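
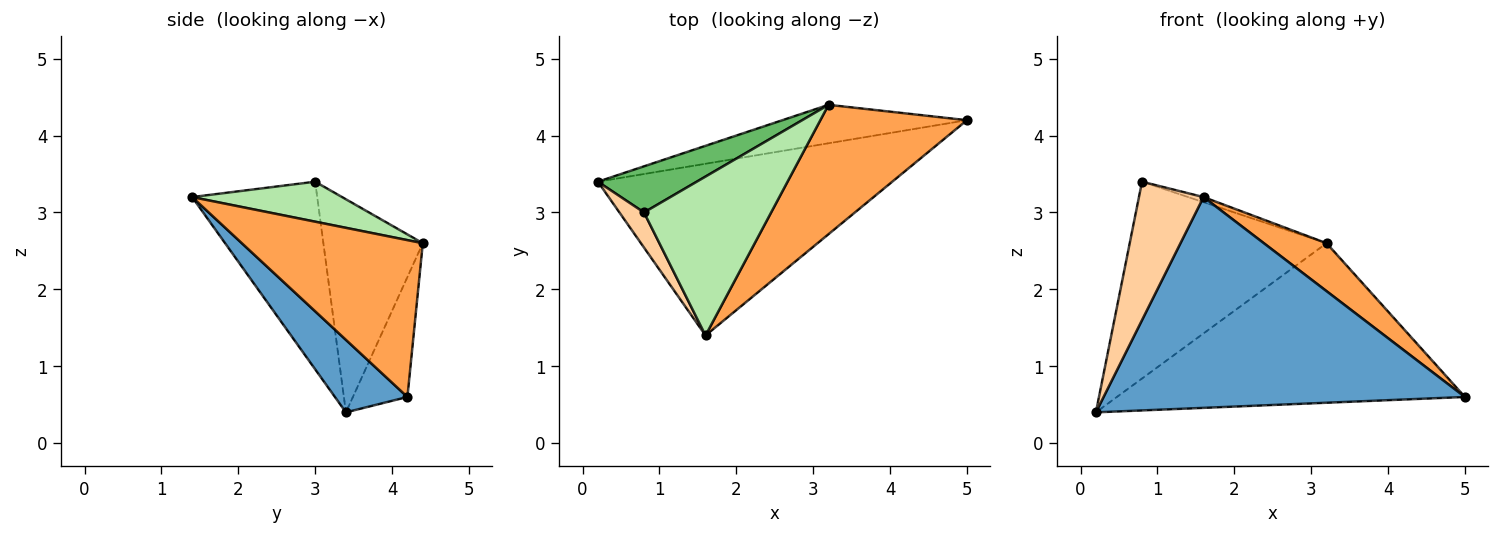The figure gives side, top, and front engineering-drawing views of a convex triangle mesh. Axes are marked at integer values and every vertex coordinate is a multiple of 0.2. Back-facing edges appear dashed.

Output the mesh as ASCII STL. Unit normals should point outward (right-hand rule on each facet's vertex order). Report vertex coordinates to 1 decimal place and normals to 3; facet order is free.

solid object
 facet normal 0.154 -0.766 -0.624
  outer loop
   vertex 1.6 1.4 3.2
   vertex 0.2 3.4 0.4
   vertex 5.0 4.2 0.6
  endloop
 endfacet
 facet normal -0.151 0.961 -0.232
  outer loop
   vertex 3.2 4.4 2.6
   vertex 5.0 4.2 0.6
   vertex 0.2 3.4 0.4
  endloop
 endfacet
 facet normal 0.708 -0.245 0.662
  outer loop
   vertex 3.2 4.4 2.6
   vertex 1.6 1.4 3.2
   vertex 5.0 4.2 0.6
  endloop
 endfacet
 facet normal -0.883 -0.456 0.116
  outer loop
   vertex 0.8 3.0 3.4
   vertex 0.2 3.4 0.4
   vertex 1.6 1.4 3.2
  endloop
 endfacet
 facet normal -0.441 0.874 0.205
  outer loop
   vertex 0.8 3.0 3.4
   vertex 3.2 4.4 2.6
   vertex 0.2 3.4 0.4
  endloop
 endfacet
 facet normal 0.300 0.031 0.953
  outer loop
   vertex 0.8 3.0 3.4
   vertex 1.6 1.4 3.2
   vertex 3.2 4.4 2.6
  endloop
 endfacet
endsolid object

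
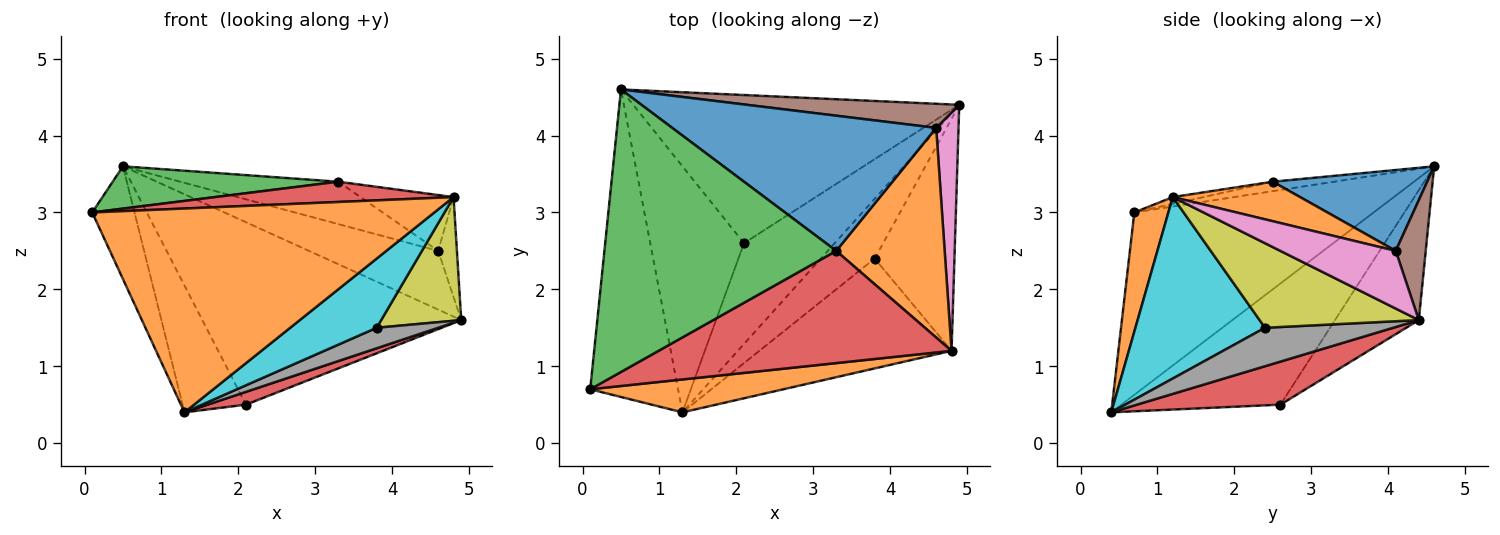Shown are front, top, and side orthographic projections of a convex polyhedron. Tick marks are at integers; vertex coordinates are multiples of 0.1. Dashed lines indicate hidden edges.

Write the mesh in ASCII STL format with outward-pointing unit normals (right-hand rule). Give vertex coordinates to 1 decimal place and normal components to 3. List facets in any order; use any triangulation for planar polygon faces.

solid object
 facet normal -0.890 0.157 -0.429
  outer loop
   vertex 1.3 0.4 0.4
   vertex 0.1 0.7 3.0
   vertex 0.5 4.6 3.6
  endloop
 endfacet
 facet normal 0.098 -0.983 0.158
  outer loop
   vertex 4.8 1.2 3.2
   vertex 0.1 0.7 3.0
   vertex 1.3 0.4 0.4
  endloop
 endfacet
 facet normal -0.244 0.753 -0.611
  outer loop
   vertex 2.1 2.6 0.5
   vertex 0.5 4.6 3.6
   vertex 4.9 4.4 1.6
  endloop
 endfacet
 facet normal 0.426 -0.114 -0.898
  outer loop
   vertex 2.1 2.6 0.5
   vertex 4.9 4.4 1.6
   vertex 1.3 0.4 0.4
  endloop
 endfacet
 facet normal -0.754 0.301 -0.583
  outer loop
   vertex 2.1 2.6 0.5
   vertex 1.3 0.4 0.4
   vertex 0.5 4.6 3.6
  endloop
 endfacet
 facet normal 0.210 0.904 0.371
  outer loop
   vertex 4.6 4.1 2.5
   vertex 4.9 4.4 1.6
   vertex 0.5 4.6 3.6
  endloop
 endfacet
 facet normal 0.922 0.150 0.357
  outer loop
   vertex 4.6 4.1 2.5
   vertex 4.8 1.2 3.2
   vertex 4.9 4.4 1.6
  endloop
 endfacet
 facet normal 0.560 -0.269 -0.784
  outer loop
   vertex 3.8 2.4 1.5
   vertex 1.3 0.4 0.4
   vertex 4.9 4.4 1.6
  endloop
 endfacet
 facet normal 0.683 -0.344 -0.644
  outer loop
   vertex 3.8 2.4 1.5
   vertex 4.9 4.4 1.6
   vertex 4.8 1.2 3.2
  endloop
 endfacet
 facet normal 0.624 -0.416 -0.661
  outer loop
   vertex 3.8 2.4 1.5
   vertex 4.8 1.2 3.2
   vertex 1.3 0.4 0.4
  endloop
 endfacet
 facet normal 0.281 0.287 0.916
  outer loop
   vertex 3.3 2.5 3.4
   vertex 4.6 4.1 2.5
   vertex 0.5 4.6 3.6
  endloop
 endfacet
 facet normal 0.332 0.243 0.911
  outer loop
   vertex 3.3 2.5 3.4
   vertex 4.8 1.2 3.2
   vertex 4.6 4.1 2.5
  endloop
 endfacet
 facet normal -0.040 -0.148 0.988
  outer loop
   vertex 3.3 2.5 3.4
   vertex 0.5 4.6 3.6
   vertex 0.1 0.7 3.0
  endloop
 endfacet
 facet normal -0.023 -0.178 0.984
  outer loop
   vertex 3.3 2.5 3.4
   vertex 0.1 0.7 3.0
   vertex 4.8 1.2 3.2
  endloop
 endfacet
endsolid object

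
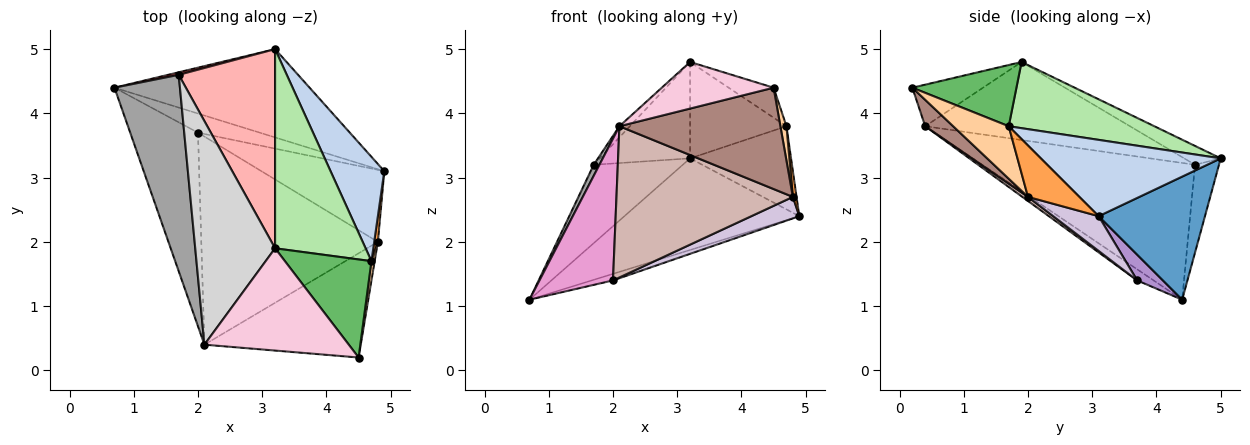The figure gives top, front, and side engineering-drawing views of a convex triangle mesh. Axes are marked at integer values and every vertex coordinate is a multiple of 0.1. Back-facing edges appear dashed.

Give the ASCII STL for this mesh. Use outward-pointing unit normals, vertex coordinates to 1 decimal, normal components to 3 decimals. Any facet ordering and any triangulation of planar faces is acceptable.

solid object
 facet normal 0.401 0.660 -0.636
  outer loop
   vertex 3.2 5.0 3.3
   vertex 4.9 3.1 2.4
   vertex 0.7 4.4 1.1
  endloop
 endfacet
 facet normal 0.743 0.417 0.523
  outer loop
   vertex 4.7 1.7 3.8
   vertex 4.9 3.1 2.4
   vertex 3.2 5.0 3.3
  endloop
 endfacet
 facet normal 0.995 -0.071 0.071
  outer loop
   vertex 4.7 1.7 3.8
   vertex 4.8 2.0 2.7
   vertex 4.9 3.1 2.4
  endloop
 endfacet
 facet normal 0.992 -0.108 0.061
  outer loop
   vertex 4.7 1.7 3.8
   vertex 4.5 0.2 4.4
   vertex 4.8 2.0 2.7
  endloop
 endfacet
 facet normal 0.560 0.242 0.792
  outer loop
   vertex 4.7 1.7 3.8
   vertex 3.2 1.9 4.8
   vertex 4.5 0.2 4.4
  endloop
 endfacet
 facet normal 0.550 0.364 0.752
  outer loop
   vertex 4.7 1.7 3.8
   vertex 3.2 5.0 3.3
   vertex 3.2 1.9 4.8
  endloop
 endfacet
 facet normal -0.260 0.965 0.032
  outer loop
   vertex 1.7 4.6 3.2
   vertex 3.2 5.0 3.3
   vertex 0.7 4.4 1.1
  endloop
 endfacet
 facet normal -0.173 0.429 0.887
  outer loop
   vertex 1.7 4.6 3.2
   vertex 3.2 1.9 4.8
   vertex 3.2 5.0 3.3
  endloop
 endfacet
 facet normal 0.366 0.303 -0.880
  outer loop
   vertex 2.0 3.7 1.4
   vertex 0.7 4.4 1.1
   vertex 4.9 3.1 2.4
  endloop
 endfacet
 facet normal 0.262 -0.276 -0.925
  outer loop
   vertex 2.0 3.7 1.4
   vertex 4.9 3.1 2.4
   vertex 4.8 2.0 2.7
  endloop
 endfacet
 facet normal 0.120 -0.692 -0.712
  outer loop
   vertex 2.1 0.4 3.8
   vertex 4.8 2.0 2.7
   vertex 4.5 0.2 4.4
  endloop
 endfacet
 facet normal 0.019 -0.588 -0.809
  outer loop
   vertex 2.1 0.4 3.8
   vertex 2.0 3.7 1.4
   vertex 4.8 2.0 2.7
  endloop
 endfacet
 facet normal -0.131 -0.586 -0.800
  outer loop
   vertex 2.1 0.4 3.8
   vertex 0.7 4.4 1.1
   vertex 2.0 3.7 1.4
  endloop
 endfacet
 facet normal -0.253 -0.401 0.880
  outer loop
   vertex 2.1 0.4 3.8
   vertex 4.5 0.2 4.4
   vertex 3.2 1.9 4.8
  endloop
 endfacet
 facet normal -0.902 -0.024 0.432
  outer loop
   vertex 2.1 0.4 3.8
   vertex 1.7 4.6 3.2
   vertex 0.7 4.4 1.1
  endloop
 endfacet
 facet normal -0.698 0.036 0.715
  outer loop
   vertex 2.1 0.4 3.8
   vertex 3.2 1.9 4.8
   vertex 1.7 4.6 3.2
  endloop
 endfacet
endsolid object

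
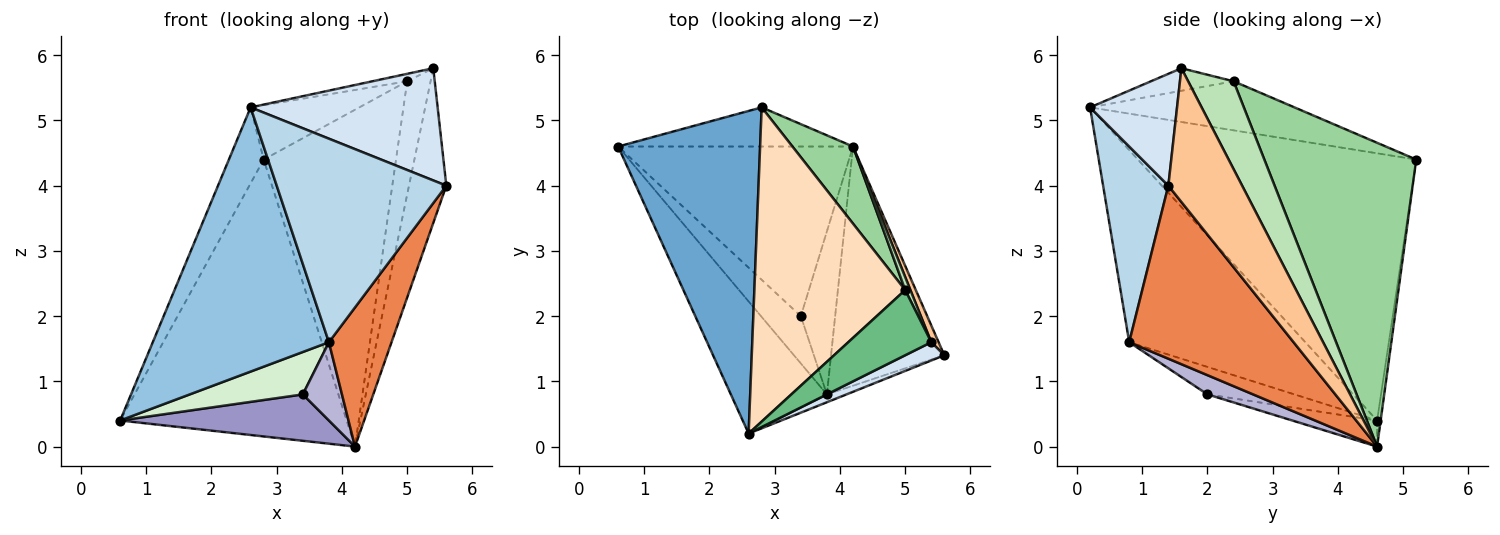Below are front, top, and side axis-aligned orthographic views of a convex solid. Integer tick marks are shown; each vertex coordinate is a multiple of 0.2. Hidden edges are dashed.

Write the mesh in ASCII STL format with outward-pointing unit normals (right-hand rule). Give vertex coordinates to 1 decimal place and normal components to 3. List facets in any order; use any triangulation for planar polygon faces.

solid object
 facet normal -0.878 0.110 0.466
  outer loop
   vertex 2.8 5.2 4.4
   vertex 0.6 4.6 0.4
   vertex 2.6 0.2 5.2
  endloop
 endfacet
 facet normal -0.667 -0.667 -0.333
  outer loop
   vertex 3.8 0.8 1.6
   vertex 2.6 0.2 5.2
   vertex 0.6 4.6 0.4
  endloop
 endfacet
 facet normal 0.359 -0.933 -0.036
  outer loop
   vertex 3.8 0.8 1.6
   vertex 5.6 1.4 4.0
   vertex 2.6 0.2 5.2
  endloop
 endfacet
 facet normal 0.417 -0.897 0.146
  outer loop
   vertex 5.4 1.6 5.8
   vertex 2.6 0.2 5.2
   vertex 5.6 1.4 4.0
  endloop
 endfacet
 facet normal 0.797 -0.304 -0.522
  outer loop
   vertex 4.2 4.6 0.0
   vertex 5.6 1.4 4.0
   vertex 3.8 0.8 1.6
  endloop
 endfacet
 facet normal -0.016 0.990 -0.140
  outer loop
   vertex 4.2 4.6 0.0
   vertex 0.6 4.6 0.4
   vertex 2.8 5.2 4.4
  endloop
 endfacet
 facet normal 0.891 0.451 0.049
  outer loop
   vertex 4.2 4.6 0.0
   vertex 5.4 1.6 5.8
   vertex 5.6 1.4 4.0
  endloop
 endfacet
 facet normal -0.305 0.162 0.938
  outer loop
   vertex 5.0 2.4 5.6
   vertex 2.8 5.2 4.4
   vertex 2.6 0.2 5.2
  endloop
 endfacet
 facet normal -0.260 0.110 0.959
  outer loop
   vertex 5.0 2.4 5.6
   vertex 2.6 0.2 5.2
   vertex 5.4 1.6 5.8
  endloop
 endfacet
 facet normal 0.746 0.650 0.149
  outer loop
   vertex 5.0 2.4 5.6
   vertex 4.2 4.6 0.0
   vertex 2.8 5.2 4.4
  endloop
 endfacet
 facet normal 0.888 0.457 0.053
  outer loop
   vertex 5.0 2.4 5.6
   vertex 5.4 1.6 5.8
   vertex 4.2 4.6 0.0
  endloop
 endfacet
 facet normal -0.457 -0.594 -0.662
  outer loop
   vertex 3.4 2.0 0.8
   vertex 3.8 0.8 1.6
   vertex 0.6 4.6 0.4
  endloop
 endfacet
 facet normal -0.107 -0.262 -0.959
  outer loop
   vertex 3.4 2.0 0.8
   vertex 0.6 4.6 0.4
   vertex 4.2 4.6 0.0
  endloop
 endfacet
 facet normal 0.451 -0.386 -0.805
  outer loop
   vertex 3.4 2.0 0.8
   vertex 4.2 4.6 0.0
   vertex 3.8 0.8 1.6
  endloop
 endfacet
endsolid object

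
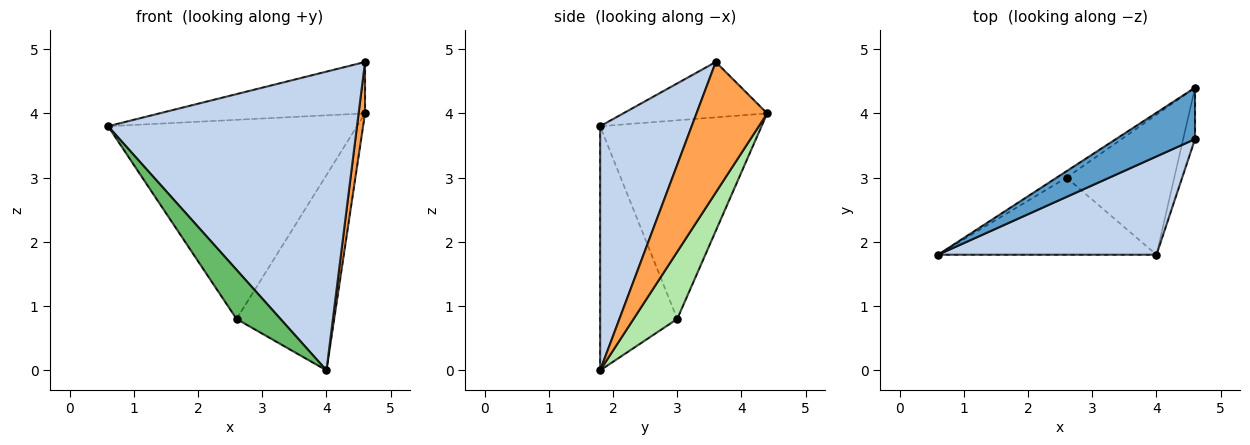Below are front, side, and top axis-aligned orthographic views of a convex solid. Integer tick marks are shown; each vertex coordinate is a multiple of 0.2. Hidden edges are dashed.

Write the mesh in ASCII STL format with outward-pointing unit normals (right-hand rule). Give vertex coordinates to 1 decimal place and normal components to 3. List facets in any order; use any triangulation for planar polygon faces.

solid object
 facet normal -0.444 0.634 0.634
  outer loop
   vertex 4.6 3.6 4.8
   vertex 4.6 4.4 4.0
   vertex 0.6 1.8 3.8
  endloop
 endfacet
 facet normal 0.330 -0.897 0.295
  outer loop
   vertex 4.6 3.6 4.8
   vertex 0.6 1.8 3.8
   vertex 4.0 1.8 0.0
  endloop
 endfacet
 facet normal 0.992 -0.090 -0.090
  outer loop
   vertex 4.6 3.6 4.8
   vertex 4.0 1.8 0.0
   vertex 4.6 4.4 4.0
  endloop
 endfacet
 facet normal -0.544 0.839 -0.027
  outer loop
   vertex 2.6 3.0 0.8
   vertex 0.6 1.8 3.8
   vertex 4.6 4.4 4.0
  endloop
 endfacet
 facet normal -0.686 -0.391 -0.614
  outer loop
   vertex 2.6 3.0 0.8
   vertex 4.0 1.8 0.0
   vertex 0.6 1.8 3.8
  endloop
 endfacet
 facet normal 0.342 0.764 -0.548
  outer loop
   vertex 2.6 3.0 0.8
   vertex 4.6 4.4 4.0
   vertex 4.0 1.8 0.0
  endloop
 endfacet
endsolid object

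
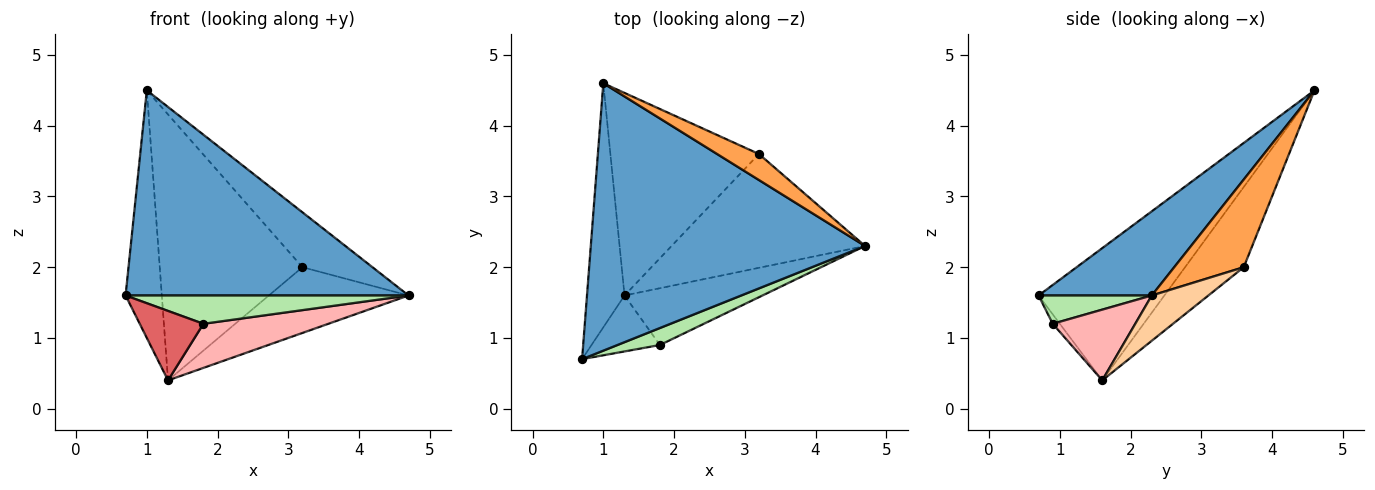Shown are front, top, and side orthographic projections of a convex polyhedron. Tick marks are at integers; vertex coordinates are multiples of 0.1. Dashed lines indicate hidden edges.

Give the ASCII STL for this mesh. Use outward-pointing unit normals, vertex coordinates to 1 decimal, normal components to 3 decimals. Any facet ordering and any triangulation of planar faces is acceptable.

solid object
 facet normal 0.237 -0.591 0.771
  outer loop
   vertex 1.0 4.6 4.5
   vertex 0.7 0.7 1.6
   vertex 4.7 2.3 1.6
  endloop
 endfacet
 facet normal -0.927 0.267 -0.263
  outer loop
   vertex 1.3 1.6 0.4
   vertex 0.7 0.7 1.6
   vertex 1.0 4.6 4.5
  endloop
 endfacet
 facet normal 0.668 0.673 0.319
  outer loop
   vertex 3.2 3.6 2.0
   vertex 1.0 4.6 4.5
   vertex 4.7 2.3 1.6
  endloop
 endfacet
 facet normal 0.199 0.490 -0.849
  outer loop
   vertex 3.2 3.6 2.0
   vertex 4.7 2.3 1.6
   vertex 1.3 1.6 0.4
  endloop
 endfacet
 facet normal -0.311 0.756 -0.576
  outer loop
   vertex 3.2 3.6 2.0
   vertex 1.3 1.6 0.4
   vertex 1.0 4.6 4.5
  endloop
 endfacet
 facet normal 0.324 -0.811 0.487
  outer loop
   vertex 1.8 0.9 1.2
   vertex 4.7 2.3 1.6
   vertex 0.7 0.7 1.6
  endloop
 endfacet
 facet normal -0.086 -0.776 -0.625
  outer loop
   vertex 1.8 0.9 1.2
   vertex 0.7 0.7 1.6
   vertex 1.3 1.6 0.4
  endloop
 endfacet
 facet normal 0.375 -0.568 -0.732
  outer loop
   vertex 1.8 0.9 1.2
   vertex 1.3 1.6 0.4
   vertex 4.7 2.3 1.6
  endloop
 endfacet
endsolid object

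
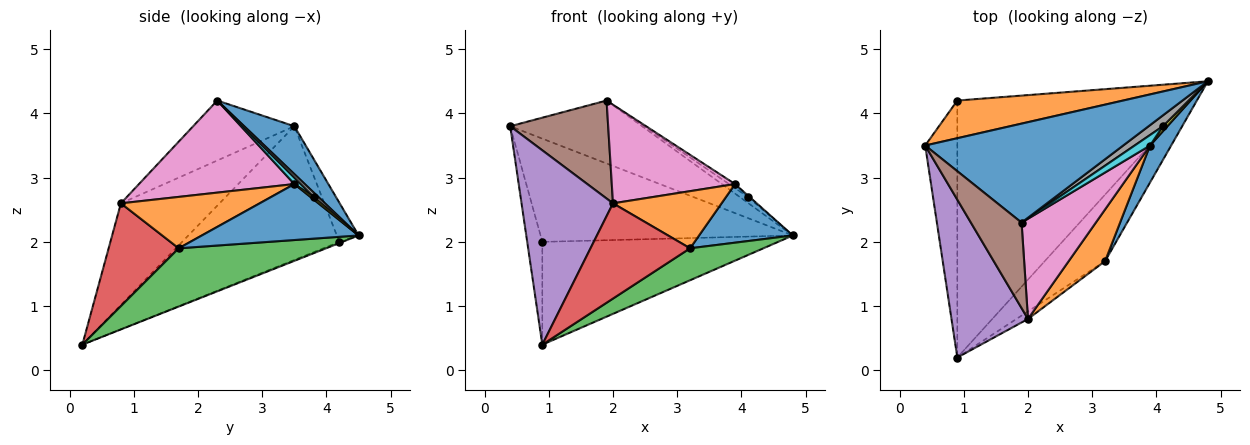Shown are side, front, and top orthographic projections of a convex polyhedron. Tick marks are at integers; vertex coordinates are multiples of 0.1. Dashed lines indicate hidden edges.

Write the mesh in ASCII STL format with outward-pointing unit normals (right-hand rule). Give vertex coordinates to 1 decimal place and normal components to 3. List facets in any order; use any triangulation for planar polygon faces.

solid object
 facet normal 0.200 0.526 0.827
  outer loop
   vertex 1.9 2.3 4.2
   vertex 4.8 4.5 2.1
   vertex 0.4 3.5 3.8
  endloop
 endfacet
 facet normal -0.081 0.936 0.342
  outer loop
   vertex 0.9 4.2 2.0
   vertex 0.4 3.5 3.8
   vertex 4.8 4.5 2.1
  endloop
 endfacet
 facet normal -0.968 0.093 -0.233
  outer loop
   vertex 0.9 4.2 2.0
   vertex 0.9 0.2 0.4
   vertex 0.4 3.5 3.8
  endloop
 endfacet
 facet normal -0.005 0.371 -0.928
  outer loop
   vertex 0.9 4.2 2.0
   vertex 4.8 4.5 2.1
   vertex 0.9 0.2 0.4
  endloop
 endfacet
 facet normal -0.642 -0.595 0.483
  outer loop
   vertex 2.0 0.8 2.6
   vertex 0.4 3.5 3.8
   vertex 0.9 0.2 0.4
  endloop
 endfacet
 facet normal -0.614 -0.595 0.519
  outer loop
   vertex 2.0 0.8 2.6
   vertex 1.9 2.3 4.2
   vertex 0.4 3.5 3.8
  endloop
 endfacet
 facet normal 0.662 -0.525 0.534
  outer loop
   vertex 3.9 3.5 2.9
   vertex 1.9 2.3 4.2
   vertex 2.0 0.8 2.6
  endloop
 endfacet
 facet normal 0.259 0.466 0.846
  outer loop
   vertex 4.1 3.8 2.7
   vertex 4.8 4.5 2.1
   vertex 1.9 2.3 4.2
  endloop
 endfacet
 facet normal 0.482 0.241 0.843
  outer loop
   vertex 4.1 3.8 2.7
   vertex 3.9 3.5 2.9
   vertex 4.8 4.5 2.1
  endloop
 endfacet
 facet normal 0.362 0.338 0.869
  outer loop
   vertex 4.1 3.8 2.7
   vertex 1.9 2.3 4.2
   vertex 3.9 3.5 2.9
  endloop
 endfacet
 facet normal 0.816 -0.489 0.308
  outer loop
   vertex 3.2 1.7 1.9
   vertex 4.8 4.5 2.1
   vertex 3.9 3.5 2.9
  endloop
 endfacet
 facet normal 0.688 -0.538 0.487
  outer loop
   vertex 3.2 1.7 1.9
   vertex 3.9 3.5 2.9
   vertex 2.0 0.8 2.6
  endloop
 endfacet
 facet normal 0.656 -0.327 -0.680
  outer loop
   vertex 3.2 1.7 1.9
   vertex 0.9 0.2 0.4
   vertex 4.8 4.5 2.1
  endloop
 endfacet
 facet normal 0.574 -0.816 -0.065
  outer loop
   vertex 3.2 1.7 1.9
   vertex 2.0 0.8 2.6
   vertex 0.9 0.2 0.4
  endloop
 endfacet
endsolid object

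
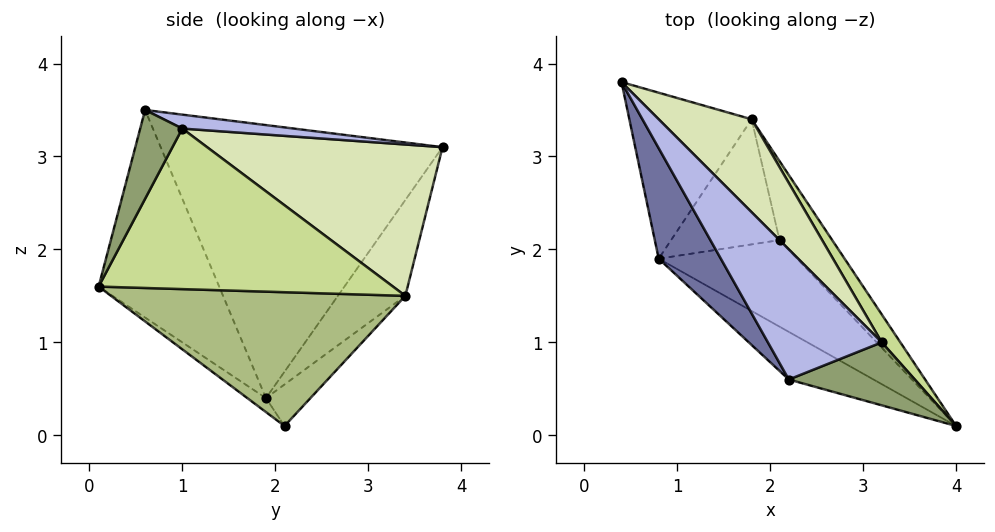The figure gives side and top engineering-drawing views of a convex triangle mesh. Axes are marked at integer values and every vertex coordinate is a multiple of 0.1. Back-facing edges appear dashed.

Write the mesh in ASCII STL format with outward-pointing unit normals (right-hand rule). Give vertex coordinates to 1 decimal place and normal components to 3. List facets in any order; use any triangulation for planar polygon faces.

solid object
 facet normal -0.865 -0.462 0.197
  outer loop
   vertex 0.8 1.9 0.4
   vertex 2.2 0.6 3.5
   vertex 0.4 3.8 3.1
  endloop
 endfacet
 facet normal -0.432 -0.885 -0.176
  outer loop
   vertex 0.8 1.9 0.4
   vertex 4.0 0.1 1.6
   vertex 2.2 0.6 3.5
  endloop
 endfacet
 facet normal -0.077 -0.644 -0.761
  outer loop
   vertex 0.8 1.9 0.4
   vertex 2.1 2.1 0.1
   vertex 4.0 0.1 1.6
  endloop
 endfacet
 facet normal 0.119 0.189 0.975
  outer loop
   vertex 3.2 1.0 3.3
   vertex 0.4 3.8 3.1
   vertex 2.2 0.6 3.5
  endloop
 endfacet
 facet normal 0.401 -0.718 0.569
  outer loop
   vertex 3.2 1.0 3.3
   vertex 2.2 0.6 3.5
   vertex 4.0 0.1 1.6
  endloop
 endfacet
 facet normal 0.795 0.520 -0.313
  outer loop
   vertex 1.8 3.4 1.5
   vertex 4.0 0.1 1.6
   vertex 2.1 2.1 0.1
  endloop
 endfacet
 facet normal 0.827 0.554 0.096
  outer loop
   vertex 1.8 3.4 1.5
   vertex 3.2 1.0 3.3
   vertex 4.0 0.1 1.6
  endloop
 endfacet
 facet normal 0.637 0.665 0.391
  outer loop
   vertex 1.8 3.4 1.5
   vertex 0.4 3.8 3.1
   vertex 3.2 1.0 3.3
  endloop
 endfacet
 facet normal -0.439 0.703 -0.560
  outer loop
   vertex 1.8 3.4 1.5
   vertex 0.8 1.9 0.4
   vertex 0.4 3.8 3.1
  endloop
 endfacet
 facet normal -0.263 0.678 -0.686
  outer loop
   vertex 1.8 3.4 1.5
   vertex 2.1 2.1 0.1
   vertex 0.8 1.9 0.4
  endloop
 endfacet
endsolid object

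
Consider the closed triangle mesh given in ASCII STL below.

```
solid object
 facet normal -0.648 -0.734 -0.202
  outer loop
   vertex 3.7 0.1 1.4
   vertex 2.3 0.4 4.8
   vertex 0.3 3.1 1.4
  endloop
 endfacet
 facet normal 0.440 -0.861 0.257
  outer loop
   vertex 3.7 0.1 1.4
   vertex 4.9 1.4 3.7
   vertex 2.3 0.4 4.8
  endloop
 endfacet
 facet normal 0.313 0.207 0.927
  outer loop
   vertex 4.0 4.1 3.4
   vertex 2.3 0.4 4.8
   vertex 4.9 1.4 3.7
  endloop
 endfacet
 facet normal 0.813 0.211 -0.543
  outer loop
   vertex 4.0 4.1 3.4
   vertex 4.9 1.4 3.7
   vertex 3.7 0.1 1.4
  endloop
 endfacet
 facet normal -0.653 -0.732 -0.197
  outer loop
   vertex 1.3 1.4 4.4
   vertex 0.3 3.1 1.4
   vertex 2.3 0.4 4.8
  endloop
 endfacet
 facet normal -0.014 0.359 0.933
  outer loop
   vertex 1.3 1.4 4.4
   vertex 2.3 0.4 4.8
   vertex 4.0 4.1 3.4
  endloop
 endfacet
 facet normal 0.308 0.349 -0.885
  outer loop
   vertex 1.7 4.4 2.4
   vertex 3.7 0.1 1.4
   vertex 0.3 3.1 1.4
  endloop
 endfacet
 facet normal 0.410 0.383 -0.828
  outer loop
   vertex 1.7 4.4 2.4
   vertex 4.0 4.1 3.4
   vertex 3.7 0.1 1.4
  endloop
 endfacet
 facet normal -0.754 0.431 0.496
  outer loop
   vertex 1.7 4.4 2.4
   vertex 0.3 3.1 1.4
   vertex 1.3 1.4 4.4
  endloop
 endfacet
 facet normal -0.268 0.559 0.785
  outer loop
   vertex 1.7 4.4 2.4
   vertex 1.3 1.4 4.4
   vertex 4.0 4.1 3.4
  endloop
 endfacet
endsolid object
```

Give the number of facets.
10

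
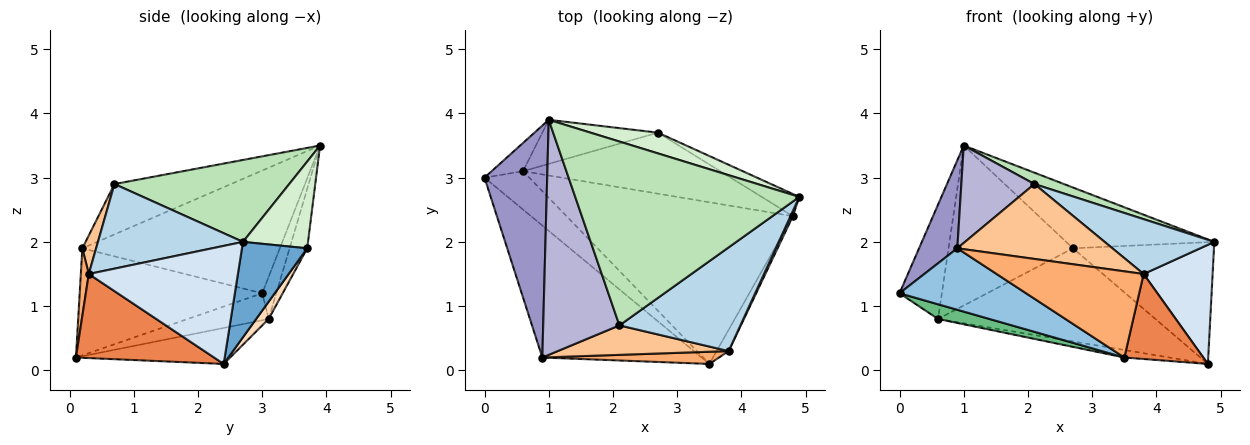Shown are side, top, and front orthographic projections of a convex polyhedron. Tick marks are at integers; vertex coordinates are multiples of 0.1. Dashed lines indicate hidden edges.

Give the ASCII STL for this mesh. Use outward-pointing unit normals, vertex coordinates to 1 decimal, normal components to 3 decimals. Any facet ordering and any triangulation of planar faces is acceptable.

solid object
 facet normal 0.414 0.895 -0.163
  outer loop
   vertex 2.7 3.7 1.9
   vertex 4.9 2.7 2.0
   vertex 4.8 2.4 0.1
  endloop
 endfacet
 facet normal -0.520 -0.361 -0.774
  outer loop
   vertex 0.9 0.2 1.9
   vertex 0.0 3.0 1.2
   vertex 3.5 0.1 0.2
  endloop
 endfacet
 facet normal 0.526 -0.398 0.752
  outer loop
   vertex 3.8 0.3 1.5
   vertex 4.9 2.7 2.0
   vertex 2.1 0.7 2.9
  endloop
 endfacet
 facet normal 0.907 -0.420 0.019
  outer loop
   vertex 3.8 0.3 1.5
   vertex 4.8 2.4 0.1
   vertex 4.9 2.7 2.0
  endloop
 endfacet
 facet normal 0.862 -0.492 -0.123
  outer loop
   vertex 3.8 0.3 1.5
   vertex 3.5 0.1 0.2
   vertex 4.8 2.4 0.1
  endloop
 endfacet
 facet normal 0.053 -0.989 0.140
  outer loop
   vertex 3.8 0.3 1.5
   vertex 0.9 0.2 1.9
   vertex 3.5 0.1 0.2
  endloop
 endfacet
 facet normal 0.082 -0.927 0.365
  outer loop
   vertex 3.8 0.3 1.5
   vertex 2.1 0.7 2.9
   vertex 0.9 0.2 1.9
  endloop
 endfacet
 facet normal 0.048 0.835 -0.547
  outer loop
   vertex 0.6 3.1 0.8
   vertex 2.7 3.7 1.9
   vertex 4.8 2.4 0.1
  endloop
 endfacet
 facet normal -0.491 -0.312 -0.814
  outer loop
   vertex 0.6 3.1 0.8
   vertex 3.5 0.1 0.2
   vertex 0.0 3.0 1.2
  endloop
 endfacet
 facet normal -0.157 0.046 -0.987
  outer loop
   vertex 0.6 3.1 0.8
   vertex 4.8 2.4 0.1
   vertex 3.5 0.1 0.2
  endloop
 endfacet
 facet normal 0.343 -0.058 0.938
  outer loop
   vertex 1.0 3.9 3.5
   vertex 2.1 0.7 2.9
   vertex 4.9 2.7 2.0
  endloop
 endfacet
 facet normal 0.384 0.874 0.298
  outer loop
   vertex 1.0 3.9 3.5
   vertex 4.9 2.7 2.0
   vertex 2.7 3.7 1.9
  endloop
 endfacet
 facet normal -0.878 -0.170 0.448
  outer loop
   vertex 1.0 3.9 3.5
   vertex 0.0 3.0 1.2
   vertex 0.9 0.2 1.9
  endloop
 endfacet
 facet normal -0.521 -0.327 0.789
  outer loop
   vertex 1.0 3.9 3.5
   vertex 0.9 0.2 1.9
   vertex 2.1 0.7 2.9
  endloop
 endfacet
 facet normal -0.306 0.924 -0.228
  outer loop
   vertex 1.0 3.9 3.5
   vertex 0.6 3.1 0.8
   vertex 0.0 3.0 1.2
  endloop
 endfacet
 facet normal -0.135 0.955 -0.263
  outer loop
   vertex 1.0 3.9 3.5
   vertex 2.7 3.7 1.9
   vertex 0.6 3.1 0.8
  endloop
 endfacet
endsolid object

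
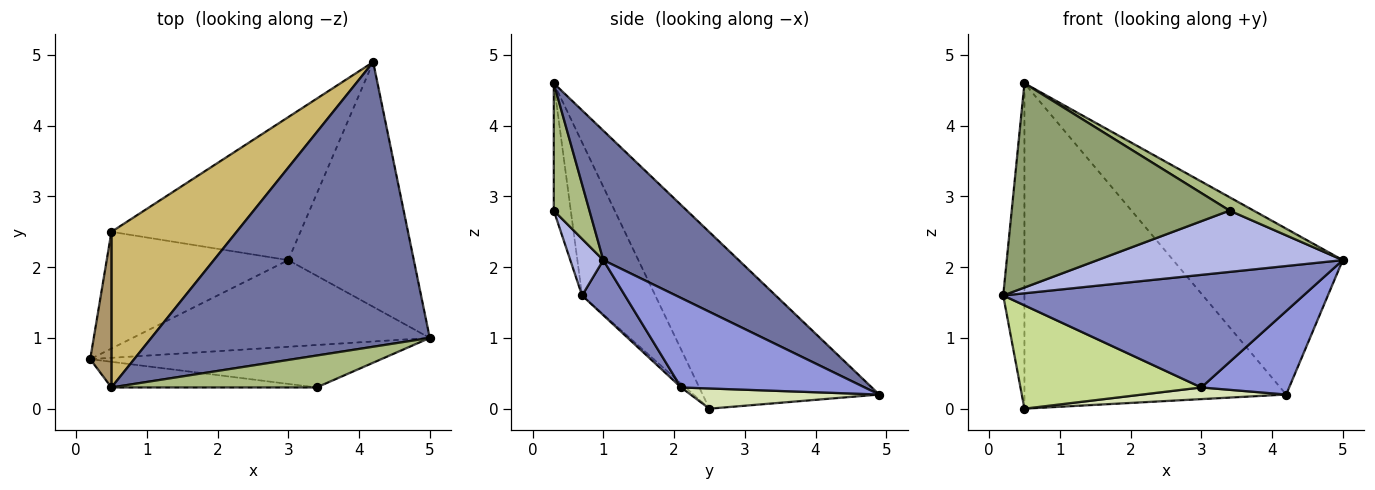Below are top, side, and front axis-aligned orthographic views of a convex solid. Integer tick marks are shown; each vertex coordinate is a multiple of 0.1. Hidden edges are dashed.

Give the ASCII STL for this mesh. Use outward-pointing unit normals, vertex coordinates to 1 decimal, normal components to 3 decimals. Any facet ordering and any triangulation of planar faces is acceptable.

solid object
 facet normal 0.373 0.467 0.802
  outer loop
   vertex 0.5 0.3 4.6
   vertex 5.0 1.0 2.1
   vertex 4.2 4.9 0.2
  endloop
 endfacet
 facet normal 0.112 -0.787 -0.606
  outer loop
   vertex 3.0 2.1 0.3
   vertex 5.0 1.0 2.1
   vertex 0.2 0.7 1.6
  endloop
 endfacet
 facet normal 0.559 -0.268 -0.785
  outer loop
   vertex 3.0 2.1 0.3
   vertex 4.2 4.9 0.2
   vertex 5.0 1.0 2.1
  endloop
 endfacet
 facet normal 0.110 -0.817 -0.566
  outer loop
   vertex 3.4 0.3 2.8
   vertex 0.2 0.7 1.6
   vertex 5.0 1.0 2.1
  endloop
 endfacet
 facet normal -0.077 -0.989 -0.124
  outer loop
   vertex 3.4 0.3 2.8
   vertex 0.5 0.3 4.6
   vertex 0.2 0.7 1.6
  endloop
 endfacet
 facet normal 0.497 -0.335 0.800
  outer loop
   vertex 3.4 0.3 2.8
   vertex 5.0 1.0 2.1
   vertex 0.5 0.3 4.6
  endloop
 endfacet
 facet normal -0.016 -0.663 -0.749
  outer loop
   vertex 0.5 2.5 0.0
   vertex 3.0 2.1 0.3
   vertex 0.2 0.7 1.6
  endloop
 endfacet
 facet normal 0.106 -0.081 -0.991
  outer loop
   vertex 0.5 2.5 0.0
   vertex 4.2 4.9 0.2
   vertex 3.0 2.1 0.3
  endloop
 endfacet
 facet normal -0.952 0.276 0.132
  outer loop
   vertex 0.5 2.5 0.0
   vertex 0.2 0.7 1.6
   vertex 0.5 0.3 4.6
  endloop
 endfacet
 facet normal -0.520 0.771 0.369
  outer loop
   vertex 0.5 2.5 0.0
   vertex 0.5 0.3 4.6
   vertex 4.2 4.9 0.2
  endloop
 endfacet
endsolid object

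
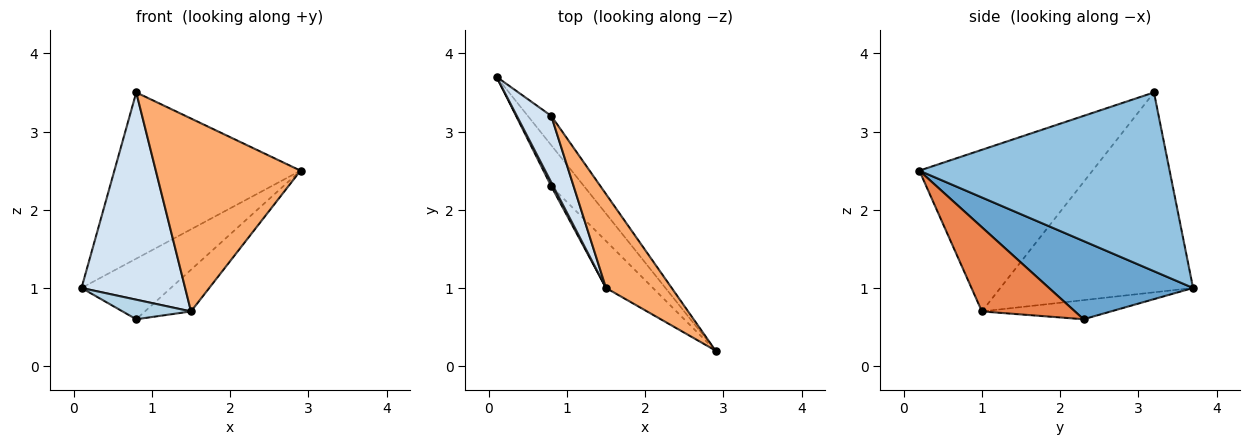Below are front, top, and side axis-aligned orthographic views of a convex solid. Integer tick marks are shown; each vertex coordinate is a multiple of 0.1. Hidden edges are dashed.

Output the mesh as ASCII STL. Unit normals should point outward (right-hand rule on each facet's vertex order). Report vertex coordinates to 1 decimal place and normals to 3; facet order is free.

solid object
 facet normal 0.800 0.496 -0.336
  outer loop
   vertex 0.8 2.3 0.6
   vertex 0.1 3.7 1.0
   vertex 2.9 0.2 2.5
  endloop
 endfacet
 facet normal 0.798 0.594 -0.105
  outer loop
   vertex 0.8 3.2 3.5
   vertex 2.9 0.2 2.5
   vertex 0.1 3.7 1.0
  endloop
 endfacet
 facet normal -0.880 -0.466 0.093
  outer loop
   vertex 1.5 1.0 0.7
   vertex 0.1 3.7 1.0
   vertex 0.8 2.3 0.6
  endloop
 endfacet
 facet normal -0.871 -0.468 0.150
  outer loop
   vertex 1.5 1.0 0.7
   vertex 0.8 3.2 3.5
   vertex 0.1 3.7 1.0
  endloop
 endfacet
 facet normal 0.802 0.397 -0.447
  outer loop
   vertex 1.5 1.0 0.7
   vertex 0.8 2.3 0.6
   vertex 2.9 0.2 2.5
  endloop
 endfacet
 facet normal -0.733 -0.612 0.298
  outer loop
   vertex 1.5 1.0 0.7
   vertex 2.9 0.2 2.5
   vertex 0.8 3.2 3.5
  endloop
 endfacet
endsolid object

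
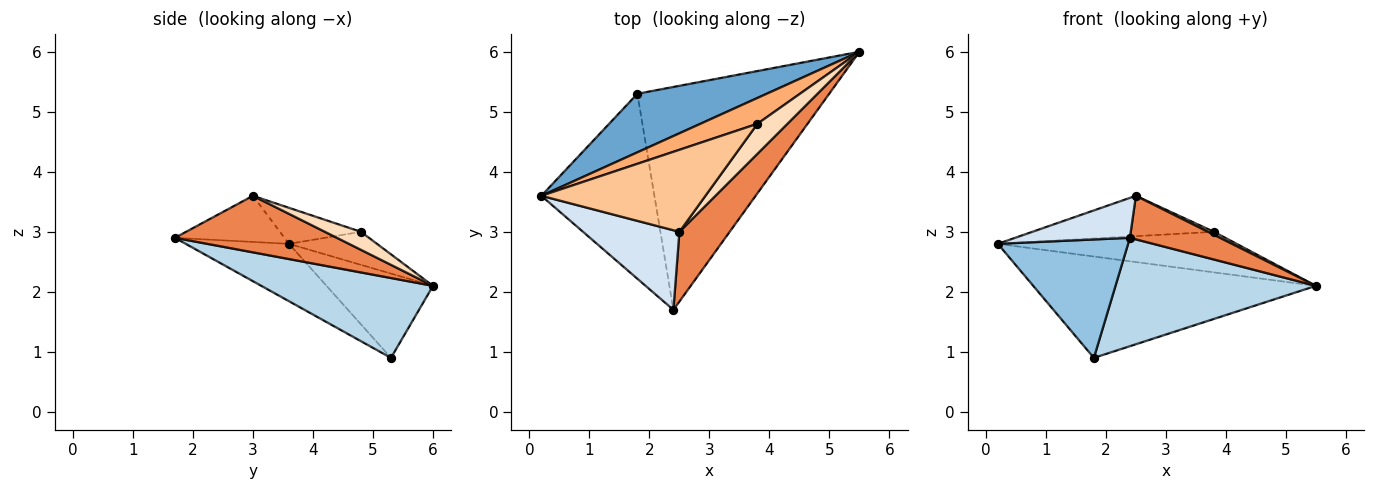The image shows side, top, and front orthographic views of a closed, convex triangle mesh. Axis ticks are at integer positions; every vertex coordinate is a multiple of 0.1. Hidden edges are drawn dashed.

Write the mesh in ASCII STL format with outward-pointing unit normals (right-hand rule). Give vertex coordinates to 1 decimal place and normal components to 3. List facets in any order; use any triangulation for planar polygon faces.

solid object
 facet normal -0.310 0.823 0.476
  outer loop
   vertex 1.8 5.3 0.9
   vertex 0.2 3.6 2.8
   vertex 5.5 6.0 2.1
  endloop
 endfacet
 facet normal -0.393 -0.496 -0.774
  outer loop
   vertex 1.8 5.3 0.9
   vertex 2.4 1.7 2.9
   vertex 0.2 3.6 2.8
  endloop
 endfacet
 facet normal 0.351 -0.409 -0.842
  outer loop
   vertex 1.8 5.3 0.9
   vertex 5.5 6.0 2.1
   vertex 2.4 1.7 2.9
  endloop
 endfacet
 facet normal -0.393 -0.412 0.822
  outer loop
   vertex 2.5 3.0 3.6
   vertex 0.2 3.6 2.8
   vertex 2.4 1.7 2.9
  endloop
 endfacet
 facet normal 0.690 -0.383 0.614
  outer loop
   vertex 2.5 3.0 3.6
   vertex 2.4 1.7 2.9
   vertex 5.5 6.0 2.1
  endloop
 endfacet
 facet normal -0.297 0.805 0.513
  outer loop
   vertex 3.8 4.8 3.0
   vertex 5.5 6.0 2.1
   vertex 0.2 3.6 2.8
  endloop
 endfacet
 facet normal -0.193 0.433 0.880
  outer loop
   vertex 3.8 4.8 3.0
   vertex 0.2 3.6 2.8
   vertex 2.5 3.0 3.6
  endloop
 endfacet
 facet normal 0.513 -0.085 0.854
  outer loop
   vertex 3.8 4.8 3.0
   vertex 2.5 3.0 3.6
   vertex 5.5 6.0 2.1
  endloop
 endfacet
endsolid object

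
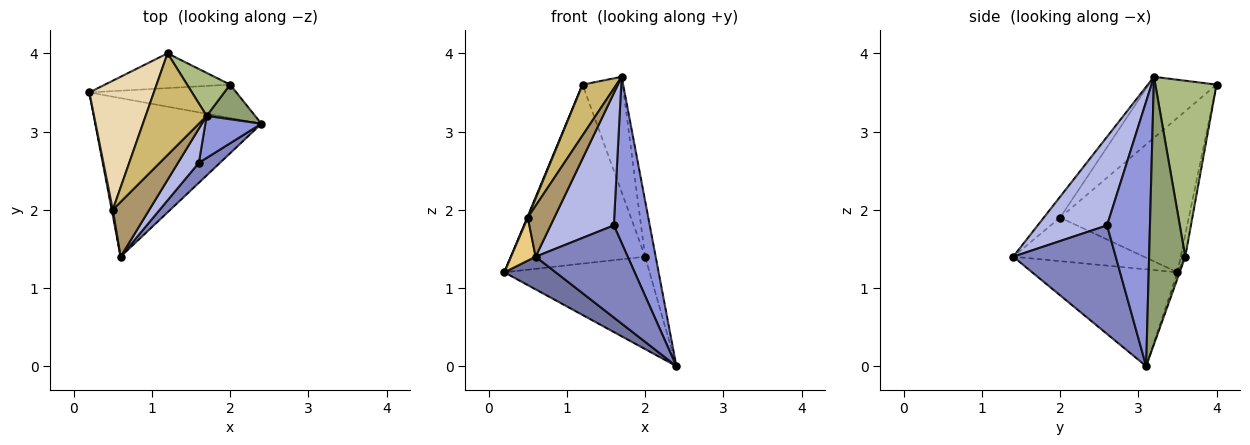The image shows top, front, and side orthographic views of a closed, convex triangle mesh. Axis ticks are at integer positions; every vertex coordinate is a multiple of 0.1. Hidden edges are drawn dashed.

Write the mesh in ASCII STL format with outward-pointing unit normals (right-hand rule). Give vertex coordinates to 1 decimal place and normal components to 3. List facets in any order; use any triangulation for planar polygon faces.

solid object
 facet normal -0.496 -0.175 -0.851
  outer loop
   vertex 0.6 1.4 1.4
   vertex 0.2 3.5 1.2
   vertex 2.4 3.1 0.0
  endloop
 endfacet
 facet normal 0.736 -0.661 0.144
  outer loop
   vertex 1.6 2.6 1.8
   vertex 0.6 1.4 1.4
   vertex 2.4 3.1 0.0
  endloop
 endfacet
 facet normal 0.757 -0.634 0.160
  outer loop
   vertex 1.6 2.6 1.8
   vertex 2.4 3.1 0.0
   vertex 1.7 3.2 3.7
  endloop
 endfacet
 facet normal 0.728 -0.664 0.171
  outer loop
   vertex 1.6 2.6 1.8
   vertex 1.7 3.2 3.7
   vertex 0.6 1.4 1.4
  endloop
 endfacet
 facet normal 0.946 0.276 0.171
  outer loop
   vertex 2.0 3.6 1.4
   vertex 1.7 3.2 3.7
   vertex 2.4 3.1 0.0
  endloop
 endfacet
 facet normal 0.819 0.537 0.200
  outer loop
   vertex 2.0 3.6 1.4
   vertex 1.2 4.0 3.6
   vertex 1.7 3.2 3.7
  endloop
 endfacet
 facet normal -0.014 0.940 -0.340
  outer loop
   vertex 2.0 3.6 1.4
   vertex 2.4 3.1 0.0
   vertex 0.2 3.5 1.2
  endloop
 endfacet
 facet normal -0.033 0.981 -0.191
  outer loop
   vertex 2.0 3.6 1.4
   vertex 0.2 3.5 1.2
   vertex 1.2 4.0 3.6
  endloop
 endfacet
 facet normal -0.386 -0.628 0.676
  outer loop
   vertex 0.5 2.0 1.9
   vertex 0.6 1.4 1.4
   vertex 1.7 3.2 3.7
  endloop
 endfacet
 facet normal -0.667 -0.333 0.667
  outer loop
   vertex 0.5 2.0 1.9
   vertex 1.7 3.2 3.7
   vertex 1.2 4.0 3.6
  endloop
 endfacet
 facet normal -0.982 -0.185 0.025
  outer loop
   vertex 0.5 2.0 1.9
   vertex 0.2 3.5 1.2
   vertex 0.6 1.4 1.4
  endloop
 endfacet
 facet normal -0.923 -0.005 0.385
  outer loop
   vertex 0.5 2.0 1.9
   vertex 1.2 4.0 3.6
   vertex 0.2 3.5 1.2
  endloop
 endfacet
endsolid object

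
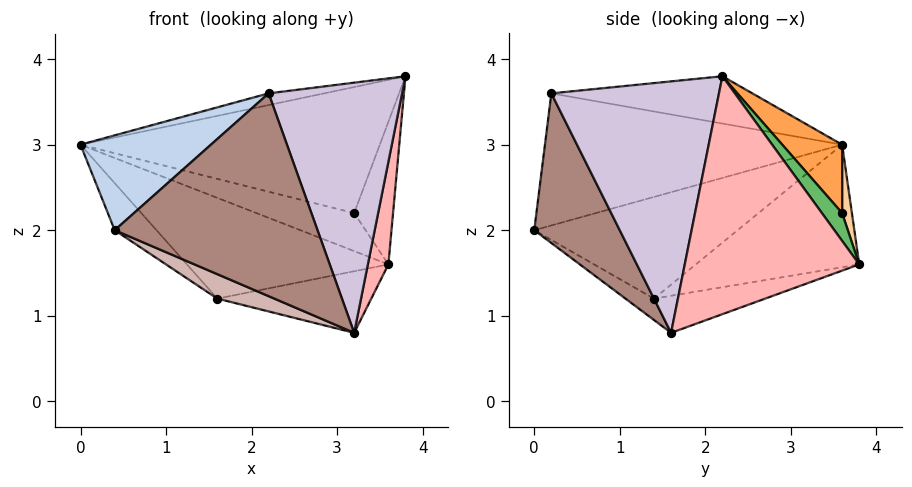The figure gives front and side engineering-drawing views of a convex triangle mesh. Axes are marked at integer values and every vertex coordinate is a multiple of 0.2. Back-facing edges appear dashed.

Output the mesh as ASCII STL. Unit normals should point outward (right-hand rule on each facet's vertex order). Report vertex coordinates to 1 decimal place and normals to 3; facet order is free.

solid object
 facet normal -0.187 0.052 0.981
  outer loop
   vertex 2.2 0.2 3.6
   vertex 3.8 2.2 3.8
   vertex 0.0 3.6 3.0
  endloop
 endfacet
 facet normal -0.622 -0.273 0.734
  outer loop
   vertex 2.2 0.2 3.6
   vertex 0.0 3.6 3.0
   vertex 0.4 0.0 2.0
  endloop
 endfacet
 facet normal 0.154 0.772 0.617
  outer loop
   vertex 3.2 3.6 2.2
   vertex 0.0 3.6 3.0
   vertex 3.8 2.2 3.8
  endloop
 endfacet
 facet normal 0.092 0.925 0.370
  outer loop
   vertex 3.2 3.6 2.2
   vertex 3.6 3.8 1.6
   vertex 0.0 3.6 3.0
  endloop
 endfacet
 facet normal 0.395 0.760 0.517
  outer loop
   vertex 3.2 3.6 2.2
   vertex 3.8 2.2 3.8
   vertex 3.6 3.8 1.6
  endloop
 endfacet
 facet normal -0.653 0.134 -0.745
  outer loop
   vertex 1.6 1.4 1.2
   vertex 0.4 0.0 2.0
   vertex 0.0 3.6 3.0
  endloop
 endfacet
 facet normal -0.348 0.429 -0.834
  outer loop
   vertex 1.6 1.4 1.2
   vertex 0.0 3.6 3.0
   vertex 3.6 3.8 1.6
  endloop
 endfacet
 facet normal 0.978 -0.115 -0.173
  outer loop
   vertex 3.2 1.6 0.8
   vertex 3.6 3.8 1.6
   vertex 3.8 2.2 3.8
  endloop
 endfacet
 facet normal -0.269 0.372 -0.889
  outer loop
   vertex 3.2 1.6 0.8
   vertex 1.6 1.4 1.2
   vertex 3.6 3.8 1.6
  endloop
 endfacet
 facet normal 0.782 -0.622 -0.032
  outer loop
   vertex 3.2 1.6 0.8
   vertex 3.8 2.2 3.8
   vertex 2.2 0.2 3.6
  endloop
 endfacet
 facet normal 0.370 -0.877 -0.306
  outer loop
   vertex 3.2 1.6 0.8
   vertex 2.2 0.2 3.6
   vertex 0.4 0.0 2.0
  endloop
 endfacet
 facet normal -0.183 -0.365 -0.913
  outer loop
   vertex 3.2 1.6 0.8
   vertex 0.4 0.0 2.0
   vertex 1.6 1.4 1.2
  endloop
 endfacet
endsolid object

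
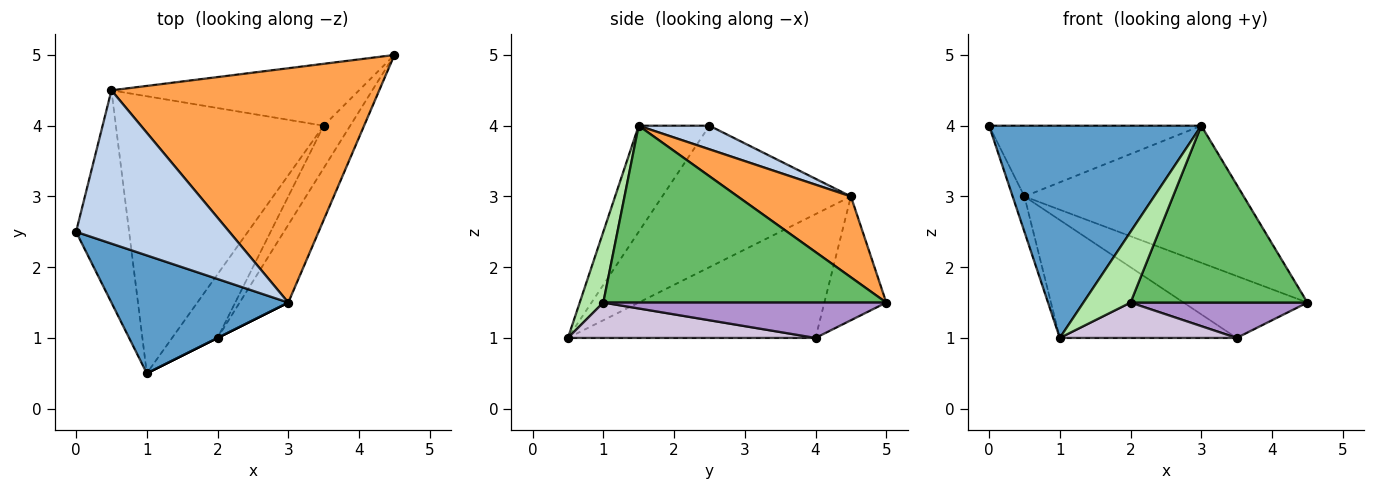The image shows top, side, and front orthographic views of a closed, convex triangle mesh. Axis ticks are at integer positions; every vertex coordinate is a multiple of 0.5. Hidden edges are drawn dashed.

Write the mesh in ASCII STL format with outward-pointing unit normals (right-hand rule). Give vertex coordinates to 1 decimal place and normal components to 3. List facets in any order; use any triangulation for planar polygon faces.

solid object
 facet normal -0.280 -0.839 0.466
  outer loop
   vertex 1.0 0.5 1.0
   vertex 3.0 1.5 4.0
   vertex 0.0 2.5 4.0
  endloop
 endfacet
 facet normal 0.138 0.415 0.899
  outer loop
   vertex 0.5 4.5 3.0
   vertex 0.0 2.5 4.0
   vertex 3.0 1.5 4.0
  endloop
 endfacet
 facet normal 0.252 0.489 0.835
  outer loop
   vertex 0.5 4.5 3.0
   vertex 3.0 1.5 4.0
   vertex 4.5 5.0 1.5
  endloop
 endfacet
 facet normal -0.935 0.058 -0.351
  outer loop
   vertex 0.5 4.5 3.0
   vertex 1.0 0.5 1.0
   vertex 0.0 2.5 4.0
  endloop
 endfacet
 facet normal 0.826 -0.516 -0.227
  outer loop
   vertex 2.0 1.0 1.5
   vertex 4.5 5.0 1.5
   vertex 3.0 1.5 4.0
  endloop
 endfacet
 facet normal 0.447 -0.894 0.000
  outer loop
   vertex 2.0 1.0 1.5
   vertex 3.0 1.5 4.0
   vertex 1.0 0.5 1.0
  endloop
 endfacet
 facet normal -0.333 0.667 -0.667
  outer loop
   vertex 3.5 4.0 1.0
   vertex 0.5 4.5 3.0
   vertex 4.5 5.0 1.5
  endloop
 endfacet
 facet normal -0.481 0.343 -0.807
  outer loop
   vertex 3.5 4.0 1.0
   vertex 1.0 0.5 1.0
   vertex 0.5 4.5 3.0
  endloop
 endfacet
 facet normal 0.716 -0.447 -0.537
  outer loop
   vertex 3.5 4.0 1.0
   vertex 4.5 5.0 1.5
   vertex 2.0 1.0 1.5
  endloop
 endfacet
 facet normal 0.562 -0.402 -0.723
  outer loop
   vertex 3.5 4.0 1.0
   vertex 2.0 1.0 1.5
   vertex 1.0 0.5 1.0
  endloop
 endfacet
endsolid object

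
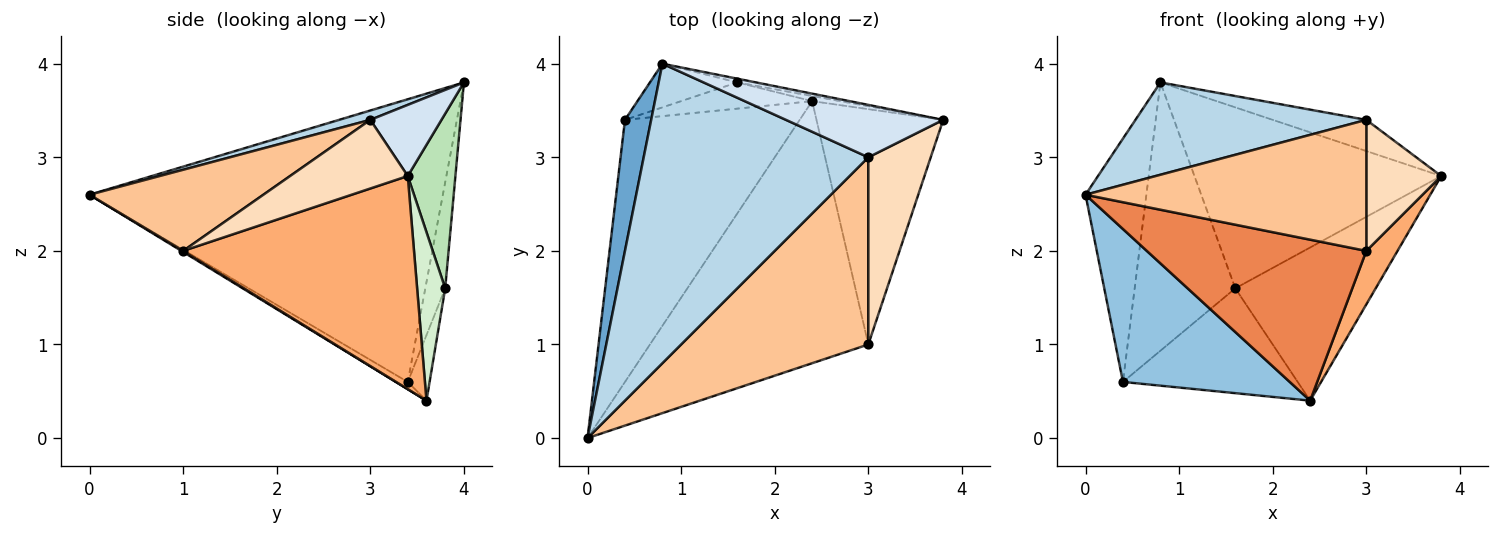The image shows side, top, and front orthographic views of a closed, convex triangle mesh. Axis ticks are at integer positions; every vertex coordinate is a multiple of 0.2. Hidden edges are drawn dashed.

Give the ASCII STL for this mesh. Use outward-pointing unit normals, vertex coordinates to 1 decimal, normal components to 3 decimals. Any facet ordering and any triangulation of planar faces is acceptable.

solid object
 facet normal -0.981 0.169 0.091
  outer loop
   vertex 0.4 3.4 0.6
   vertex 0.0 0.0 2.6
   vertex 0.8 4.0 3.8
  endloop
 endfacet
 facet normal -0.036 -0.504 -0.863
  outer loop
   vertex 0.4 3.4 0.6
   vertex 2.4 3.6 0.4
   vertex 0.0 0.0 2.6
  endloop
 endfacet
 facet normal 0.040 -0.294 0.955
  outer loop
   vertex 3.0 3.0 3.4
   vertex 0.8 4.0 3.8
   vertex 0.0 0.0 2.6
  endloop
 endfacet
 facet normal 0.362 0.477 0.801
  outer loop
   vertex 3.0 3.0 3.4
   vertex 3.8 3.4 2.8
   vertex 0.8 4.0 3.8
  endloop
 endfacet
 facet normal 0.004 -0.523 -0.852
  outer loop
   vertex 3.0 1.0 2.0
   vertex 0.0 0.0 2.6
   vertex 2.4 3.6 0.4
  endloop
 endfacet
 facet normal 0.854 -0.115 -0.508
  outer loop
   vertex 3.0 1.0 2.0
   vertex 2.4 3.6 0.4
   vertex 3.8 3.4 2.8
  endloop
 endfacet
 facet normal 0.335 -0.540 0.772
  outer loop
   vertex 3.0 1.0 2.0
   vertex 3.0 3.0 3.4
   vertex 0.0 0.0 2.6
  endloop
 endfacet
 facet normal 0.669 -0.426 0.609
  outer loop
   vertex 3.0 1.0 2.0
   vertex 3.8 3.4 2.8
   vertex 3.0 3.0 3.4
  endloop
 endfacet
 facet normal -0.191 0.969 -0.158
  outer loop
   vertex 1.6 3.8 1.6
   vertex 0.4 3.4 0.6
   vertex 0.8 4.0 3.8
  endloop
 endfacet
 facet normal -0.120 0.963 -0.241
  outer loop
   vertex 1.6 3.8 1.6
   vertex 2.4 3.6 0.4
   vertex 0.4 3.4 0.6
  endloop
 endfacet
 facet normal 0.190 0.982 -0.020
  outer loop
   vertex 1.6 3.8 1.6
   vertex 0.8 4.0 3.8
   vertex 3.8 3.4 2.8
  endloop
 endfacet
 facet normal 0.196 0.980 -0.033
  outer loop
   vertex 1.6 3.8 1.6
   vertex 3.8 3.4 2.8
   vertex 2.4 3.6 0.4
  endloop
 endfacet
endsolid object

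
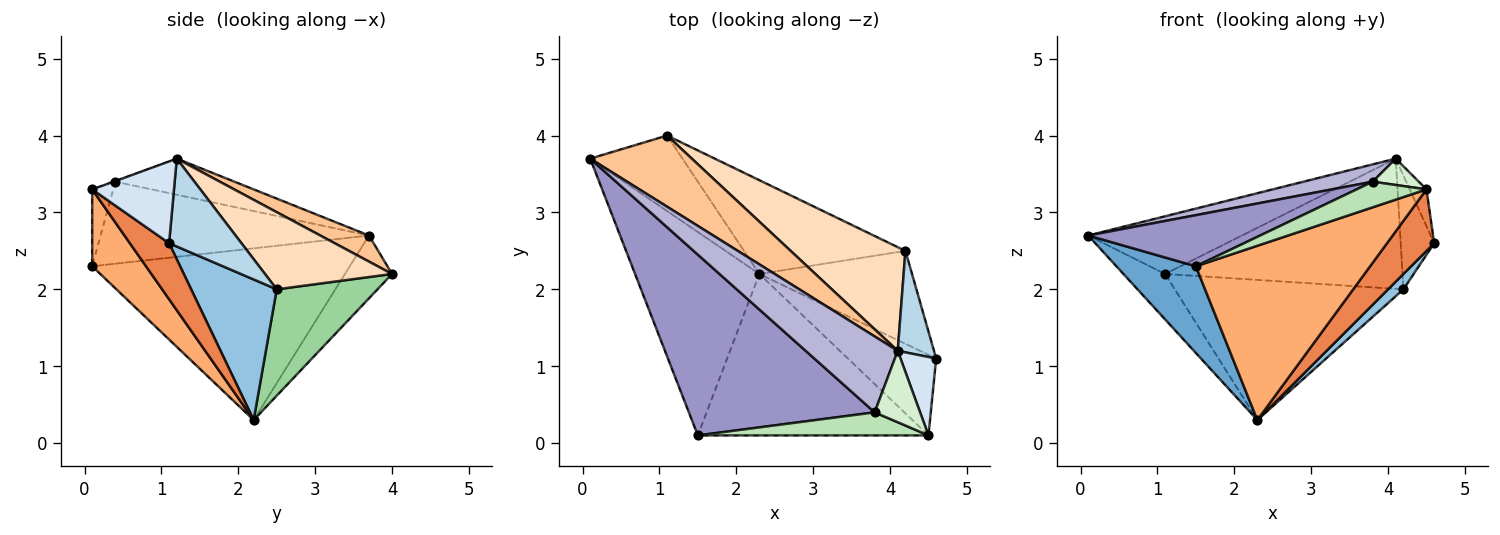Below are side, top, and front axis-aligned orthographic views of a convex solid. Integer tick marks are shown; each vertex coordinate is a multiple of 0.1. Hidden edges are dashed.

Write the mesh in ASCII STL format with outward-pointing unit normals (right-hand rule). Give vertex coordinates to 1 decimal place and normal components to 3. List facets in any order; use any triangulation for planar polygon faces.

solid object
 facet normal -0.786 -0.242 -0.569
  outer loop
   vertex 2.3 2.2 0.3
   vertex 1.5 0.1 2.3
   vertex 0.1 3.7 2.7
  endloop
 endfacet
 facet normal 0.672 -0.121 -0.730
  outer loop
   vertex 4.2 2.5 2.0
   vertex 4.6 1.1 2.6
   vertex 2.3 2.2 0.3
  endloop
 endfacet
 facet normal 0.850 0.393 0.351
  outer loop
   vertex 4.2 2.5 2.0
   vertex 4.1 1.2 3.7
   vertex 4.6 1.1 2.6
  endloop
 endfacet
 facet normal 0.901 0.185 0.393
  outer loop
   vertex 4.5 0.1 3.3
   vertex 4.6 1.1 2.6
   vertex 4.1 1.2 3.7
  endloop
 endfacet
 facet normal 0.450 -0.542 -0.710
  outer loop
   vertex 4.5 0.1 3.3
   vertex 2.3 2.2 0.3
   vertex 4.6 1.1 2.6
  endloop
 endfacet
 facet normal 0.221 -0.715 -0.663
  outer loop
   vertex 4.5 0.1 3.3
   vertex 1.5 0.1 2.3
   vertex 2.3 2.2 0.3
  endloop
 endfacet
 facet normal 0.196 0.618 0.762
  outer loop
   vertex 1.1 4.0 2.2
   vertex 0.1 3.7 2.7
   vertex 4.1 1.2 3.7
  endloop
 endfacet
 facet normal 0.386 0.722 0.575
  outer loop
   vertex 1.1 4.0 2.2
   vertex 4.1 1.2 3.7
   vertex 4.2 2.5 2.0
  endloop
 endfacet
 facet normal -0.504 0.445 -0.740
  outer loop
   vertex 1.1 4.0 2.2
   vertex 2.3 2.2 0.3
   vertex 0.1 3.7 2.7
  endloop
 endfacet
 facet normal 0.344 0.780 -0.522
  outer loop
   vertex 1.1 4.0 2.2
   vertex 4.2 2.5 2.0
   vertex 2.3 2.2 0.3
  endloop
 endfacet
 facet normal -0.218 -0.725 0.653
  outer loop
   vertex 3.8 0.4 3.4
   vertex 1.5 0.1 2.3
   vertex 4.5 0.1 3.3
  endloop
 endfacet
 facet normal -0.014 -0.346 0.938
  outer loop
   vertex 3.8 0.4 3.4
   vertex 4.5 0.1 3.3
   vertex 4.1 1.2 3.7
  endloop
 endfacet
 facet normal -0.391 -0.250 0.886
  outer loop
   vertex 3.8 0.4 3.4
   vertex 0.1 3.7 2.7
   vertex 1.5 0.1 2.3
  endloop
 endfacet
 facet normal -0.357 -0.207 0.911
  outer loop
   vertex 3.8 0.4 3.4
   vertex 4.1 1.2 3.7
   vertex 0.1 3.7 2.7
  endloop
 endfacet
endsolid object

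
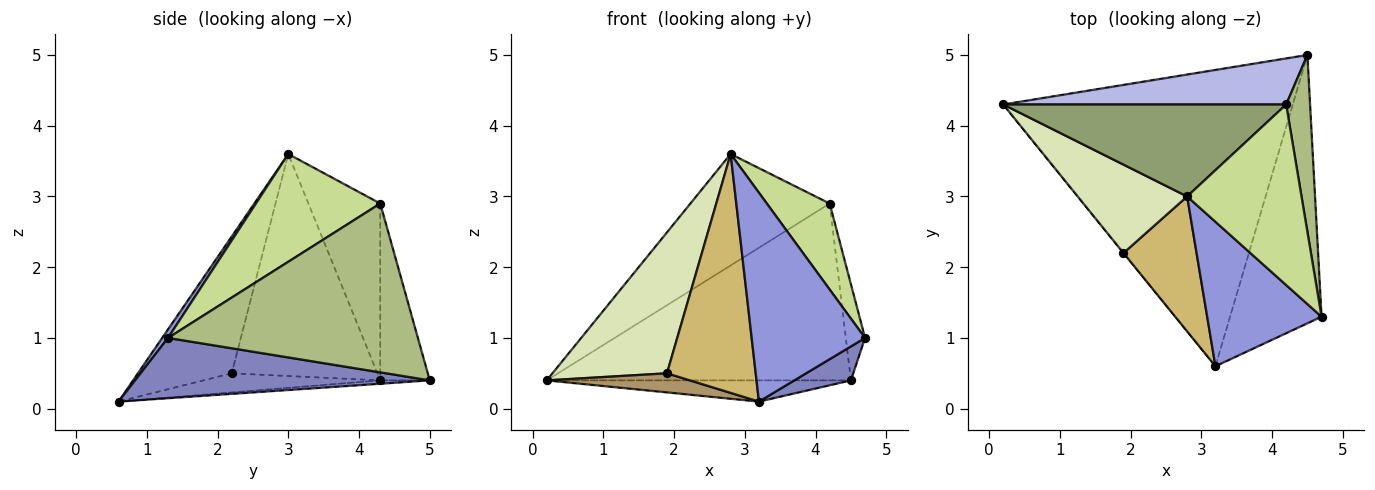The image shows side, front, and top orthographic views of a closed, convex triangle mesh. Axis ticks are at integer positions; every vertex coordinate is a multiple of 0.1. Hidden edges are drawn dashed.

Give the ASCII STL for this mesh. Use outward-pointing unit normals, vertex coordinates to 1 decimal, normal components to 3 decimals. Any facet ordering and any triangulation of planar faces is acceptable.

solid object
 facet normal -0.012 0.071 -0.997
  outer loop
   vertex 3.2 0.6 0.1
   vertex 0.2 4.3 0.4
   vertex 4.5 5.0 0.4
  endloop
 endfacet
 facet normal 0.547 -0.105 -0.830
  outer loop
   vertex 3.2 0.6 0.1
   vertex 4.5 5.0 0.4
   vertex 4.7 1.3 1.0
  endloop
 endfacet
 facet normal 0.042 -0.822 0.568
  outer loop
   vertex 3.2 0.6 0.1
   vertex 4.7 1.3 1.0
   vertex 2.8 3.0 3.6
  endloop
 endfacet
 facet normal -0.156 0.956 0.249
  outer loop
   vertex 4.2 4.3 2.9
   vertex 4.5 5.0 0.4
   vertex 0.2 4.3 0.4
  endloop
 endfacet
 facet normal -0.370 0.717 0.591
  outer loop
   vertex 4.2 4.3 2.9
   vertex 0.2 4.3 0.4
   vertex 2.8 3.0 3.6
  endloop
 endfacet
 facet normal 0.987 0.076 0.140
  outer loop
   vertex 4.2 4.3 2.9
   vertex 4.7 1.3 1.0
   vertex 4.5 5.0 0.4
  endloop
 endfacet
 facet normal 0.648 -0.328 0.688
  outer loop
   vertex 4.2 4.3 2.9
   vertex 2.8 3.0 3.6
   vertex 4.7 1.3 1.0
  endloop
 endfacet
 facet normal -0.733 -0.576 0.362
  outer loop
   vertex 1.9 2.2 0.5
   vertex 2.8 3.0 3.6
   vertex 0.2 4.3 0.4
  endloop
 endfacet
 facet normal -0.777 -0.629 -0.008
  outer loop
   vertex 1.9 2.2 0.5
   vertex 0.2 4.3 0.4
   vertex 3.2 0.6 0.1
  endloop
 endfacet
 facet normal -0.677 -0.641 0.362
  outer loop
   vertex 1.9 2.2 0.5
   vertex 3.2 0.6 0.1
   vertex 2.8 3.0 3.6
  endloop
 endfacet
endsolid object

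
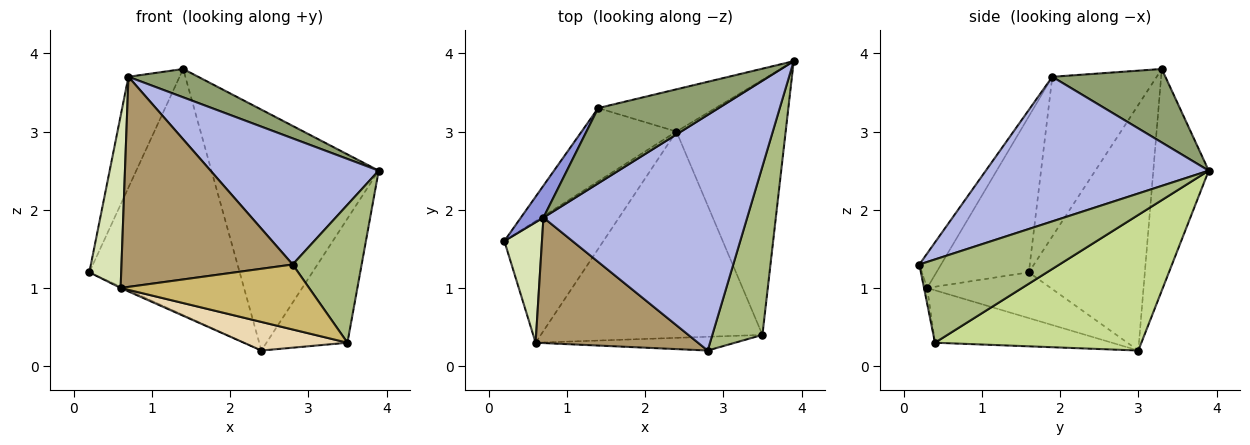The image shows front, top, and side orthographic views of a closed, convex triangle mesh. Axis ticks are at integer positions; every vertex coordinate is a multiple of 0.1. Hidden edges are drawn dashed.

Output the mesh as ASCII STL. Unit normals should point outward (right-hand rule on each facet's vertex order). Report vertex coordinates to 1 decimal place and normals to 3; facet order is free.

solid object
 facet normal -0.595 0.771 -0.229
  outer loop
   vertex 2.4 3.0 0.2
   vertex 0.2 1.6 1.2
   vertex 1.4 3.3 3.8
  endloop
 endfacet
 facet normal -0.310 0.936 -0.164
  outer loop
   vertex 2.4 3.0 0.2
   vertex 1.4 3.3 3.8
   vertex 3.9 3.9 2.5
  endloop
 endfacet
 facet normal -0.891 0.436 0.126
  outer loop
   vertex 0.7 1.9 3.7
   vertex 1.4 3.3 3.8
   vertex 0.2 1.6 1.2
  endloop
 endfacet
 facet normal 0.530 -0.400 0.747
  outer loop
   vertex 0.7 1.9 3.7
   vertex 2.8 0.2 1.3
   vertex 3.9 3.9 2.5
  endloop
 endfacet
 facet normal 0.496 -0.306 0.813
  outer loop
   vertex 0.7 1.9 3.7
   vertex 3.9 3.9 2.5
   vertex 1.4 3.3 3.8
  endloop
 endfacet
 facet normal 0.790 -0.389 0.475
  outer loop
   vertex 3.5 0.4 0.3
   vertex 3.9 3.9 2.5
   vertex 2.8 0.2 1.3
  endloop
 endfacet
 facet normal 0.745 0.292 -0.600
  outer loop
   vertex 3.5 0.4 0.3
   vertex 2.4 3.0 0.2
   vertex 3.9 3.9 2.5
  endloop
 endfacet
 facet normal -0.922 -0.318 0.222
  outer loop
   vertex 0.6 0.3 1.0
   vertex 0.7 1.9 3.7
   vertex 0.2 1.6 1.2
  endloop
 endfacet
 facet normal -0.108 -0.853 0.510
  outer loop
   vertex 0.6 0.3 1.0
   vertex 2.8 0.2 1.3
   vertex 0.7 1.9 3.7
  endloop
 endfacet
 facet normal -0.016 -0.978 -0.207
  outer loop
   vertex 0.6 0.3 1.0
   vertex 3.5 0.4 0.3
   vertex 2.8 0.2 1.3
  endloop
 endfacet
 facet normal -0.419 0.011 -0.908
  outer loop
   vertex 0.6 0.3 1.0
   vertex 0.2 1.6 1.2
   vertex 2.4 3.0 0.2
  endloop
 endfacet
 facet normal -0.228 -0.134 -0.964
  outer loop
   vertex 0.6 0.3 1.0
   vertex 2.4 3.0 0.2
   vertex 3.5 0.4 0.3
  endloop
 endfacet
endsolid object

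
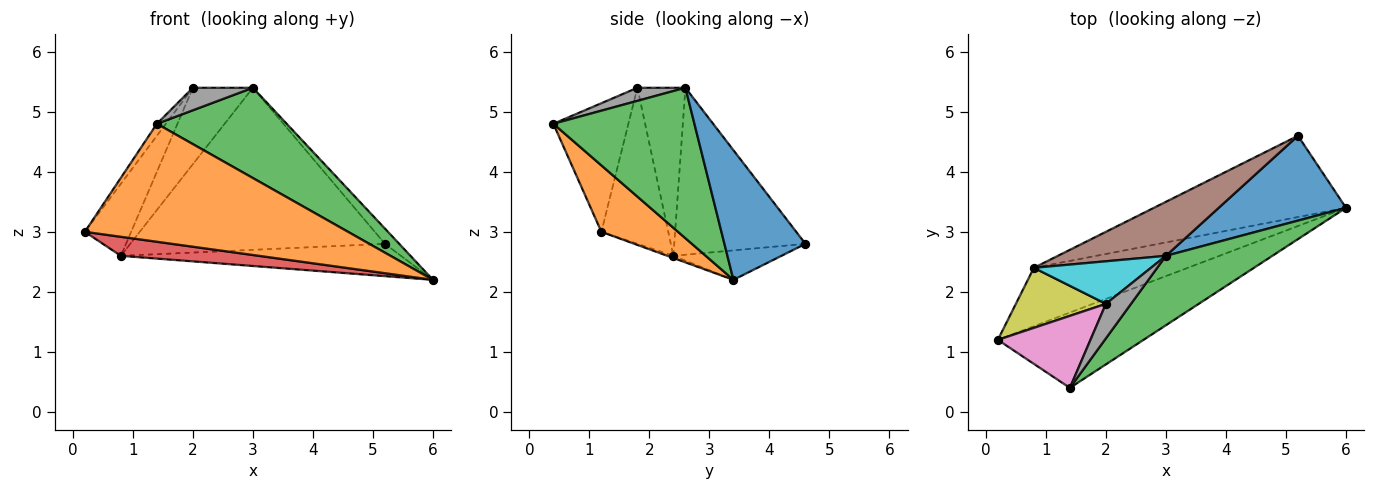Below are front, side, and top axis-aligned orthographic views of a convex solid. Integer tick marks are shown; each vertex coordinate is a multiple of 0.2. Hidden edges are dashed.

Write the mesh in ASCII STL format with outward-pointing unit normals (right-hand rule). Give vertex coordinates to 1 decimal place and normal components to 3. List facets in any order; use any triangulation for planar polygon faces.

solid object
 facet normal 0.708 0.125 0.695
  outer loop
   vertex 3.0 2.6 5.4
   vertex 6.0 3.4 2.2
   vertex 5.2 4.6 2.8
  endloop
 endfacet
 facet normal 0.238 -0.819 -0.523
  outer loop
   vertex 1.4 0.4 4.8
   vertex 0.2 1.2 3.0
   vertex 6.0 3.4 2.2
  endloop
 endfacet
 facet normal 0.653 -0.601 0.462
  outer loop
   vertex 1.4 0.4 4.8
   vertex 6.0 3.4 2.2
   vertex 3.0 2.6 5.4
  endloop
 endfacet
 facet normal -0.013 -0.310 -0.951
  outer loop
   vertex 0.8 2.4 2.6
   vertex 6.0 3.4 2.2
   vertex 0.2 1.2 3.0
  endloop
 endfacet
 facet normal -0.141 0.366 -0.920
  outer loop
   vertex 0.8 2.4 2.6
   vertex 5.2 4.6 2.8
   vertex 6.0 3.4 2.2
  endloop
 endfacet
 facet normal -0.439 0.852 0.284
  outer loop
   vertex 0.8 2.4 2.6
   vertex 3.0 2.6 5.4
   vertex 5.2 4.6 2.8
  endloop
 endfacet
 facet normal -0.808 0.097 0.582
  outer loop
   vertex 2.0 1.8 5.4
   vertex 0.2 1.2 3.0
   vertex 1.4 0.4 4.8
  endloop
 endfacet
 facet normal 0.400 -0.501 0.768
  outer loop
   vertex 2.0 1.8 5.4
   vertex 1.4 0.4 4.8
   vertex 3.0 2.6 5.4
  endloop
 endfacet
 facet normal -0.743 0.514 0.429
  outer loop
   vertex 2.0 1.8 5.4
   vertex 0.8 2.4 2.6
   vertex 0.2 1.2 3.0
  endloop
 endfacet
 facet normal -0.573 0.716 0.399
  outer loop
   vertex 2.0 1.8 5.4
   vertex 3.0 2.6 5.4
   vertex 0.8 2.4 2.6
  endloop
 endfacet
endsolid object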